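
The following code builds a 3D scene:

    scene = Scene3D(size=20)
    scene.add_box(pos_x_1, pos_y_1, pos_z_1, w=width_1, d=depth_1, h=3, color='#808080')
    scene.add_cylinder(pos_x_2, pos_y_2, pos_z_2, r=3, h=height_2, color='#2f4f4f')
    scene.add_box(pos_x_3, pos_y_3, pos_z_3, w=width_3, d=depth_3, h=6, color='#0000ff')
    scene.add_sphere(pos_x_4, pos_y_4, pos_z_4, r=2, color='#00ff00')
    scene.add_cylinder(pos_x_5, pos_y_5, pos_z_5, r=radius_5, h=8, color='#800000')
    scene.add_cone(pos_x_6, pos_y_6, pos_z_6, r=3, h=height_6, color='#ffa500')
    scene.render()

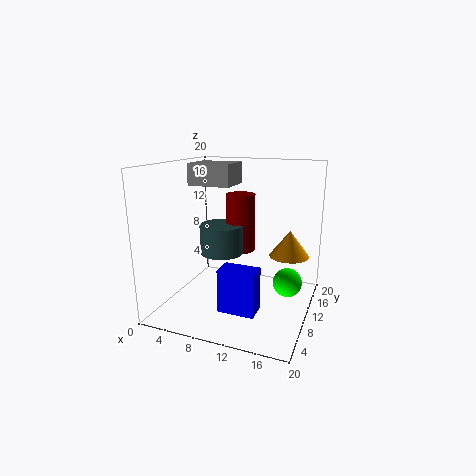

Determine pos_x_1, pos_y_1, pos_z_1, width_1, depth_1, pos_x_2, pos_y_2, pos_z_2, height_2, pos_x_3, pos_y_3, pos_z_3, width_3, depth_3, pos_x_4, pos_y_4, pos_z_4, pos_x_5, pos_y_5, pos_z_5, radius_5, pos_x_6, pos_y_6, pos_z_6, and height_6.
pos_x_1 = 3; pos_y_1 = 9; pos_z_1 = 17; width_1 = 6; depth_1 = 5; pos_x_2 = 8; pos_y_2 = 9; pos_z_2 = 8; height_2 = 4; pos_x_3 = 9; pos_y_3 = 5; pos_z_3 = 1; width_3 = 5; depth_3 = 3; pos_x_4 = 17; pos_y_4 = 11; pos_z_4 = 4; pos_x_5 = 10; pos_y_5 = 11; pos_z_5 = 8; radius_5 = 2; pos_x_6 = 16; pos_y_6 = 16; pos_z_6 = 6; height_6 = 4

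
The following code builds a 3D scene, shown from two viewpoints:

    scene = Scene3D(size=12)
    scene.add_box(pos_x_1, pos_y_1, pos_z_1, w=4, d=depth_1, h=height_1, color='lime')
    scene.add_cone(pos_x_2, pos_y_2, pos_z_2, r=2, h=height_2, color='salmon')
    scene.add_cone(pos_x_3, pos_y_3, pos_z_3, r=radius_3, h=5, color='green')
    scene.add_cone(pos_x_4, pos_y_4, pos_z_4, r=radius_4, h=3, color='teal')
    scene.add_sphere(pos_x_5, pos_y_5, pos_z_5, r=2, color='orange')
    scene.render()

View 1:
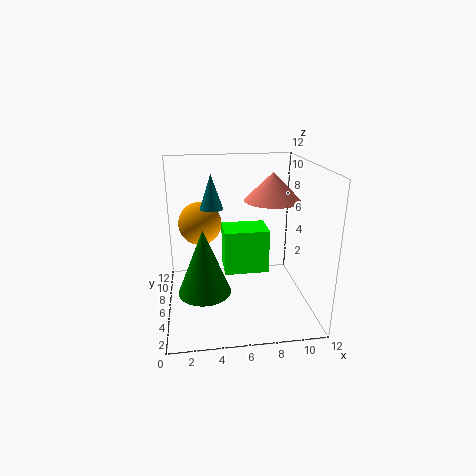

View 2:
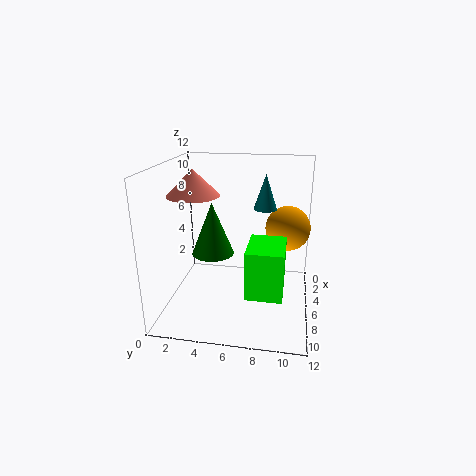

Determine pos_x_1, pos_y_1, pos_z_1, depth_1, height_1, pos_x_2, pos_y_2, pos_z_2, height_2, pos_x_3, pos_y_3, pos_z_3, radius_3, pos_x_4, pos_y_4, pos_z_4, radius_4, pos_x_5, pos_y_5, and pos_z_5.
pos_x_1 = 5
pos_y_1 = 7
pos_z_1 = 2
depth_1 = 3
height_1 = 4
pos_x_2 = 8
pos_y_2 = 3
pos_z_2 = 10
height_2 = 2
pos_x_3 = 3
pos_y_3 = 3
pos_z_3 = 3
radius_3 = 2
pos_x_4 = 4
pos_y_4 = 8
pos_z_4 = 8
radius_4 = 1
pos_x_5 = 3
pos_y_5 = 10
pos_z_5 = 6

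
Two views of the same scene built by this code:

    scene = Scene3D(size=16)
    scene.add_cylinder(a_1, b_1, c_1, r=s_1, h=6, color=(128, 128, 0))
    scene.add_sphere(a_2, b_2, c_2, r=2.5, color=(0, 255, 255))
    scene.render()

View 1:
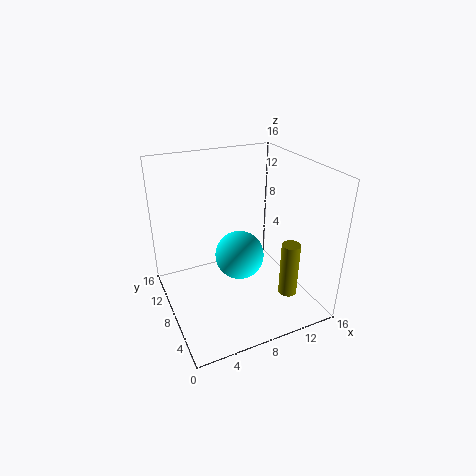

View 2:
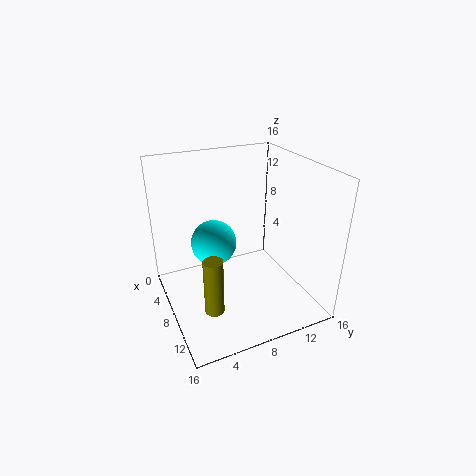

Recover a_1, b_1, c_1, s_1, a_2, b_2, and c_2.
a_1 = 12, b_1 = 3.5, c_1 = 2.5, s_1 = 1, a_2 = 7, b_2 = 5.5, c_2 = 7.5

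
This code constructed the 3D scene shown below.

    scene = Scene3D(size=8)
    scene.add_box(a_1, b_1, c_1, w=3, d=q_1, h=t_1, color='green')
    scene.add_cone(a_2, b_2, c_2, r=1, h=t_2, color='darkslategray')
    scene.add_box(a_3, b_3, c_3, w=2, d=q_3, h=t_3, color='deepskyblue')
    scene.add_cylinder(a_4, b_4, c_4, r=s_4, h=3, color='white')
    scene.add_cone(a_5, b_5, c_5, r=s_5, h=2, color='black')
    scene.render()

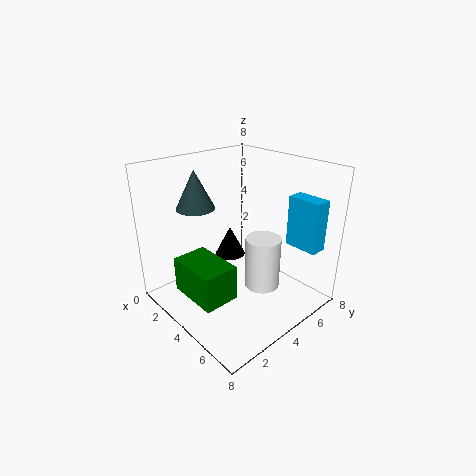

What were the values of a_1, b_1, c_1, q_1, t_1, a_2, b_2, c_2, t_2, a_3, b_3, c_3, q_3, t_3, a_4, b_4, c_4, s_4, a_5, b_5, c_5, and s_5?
a_1 = 2, b_1 = 1, c_1 = 1, q_1 = 2, t_1 = 2, a_2 = 3, b_2 = 2, c_2 = 6, t_2 = 2, a_3 = 5, b_3 = 7, c_3 = 3, q_3 = 1, t_3 = 3, a_4 = 5, b_4 = 5, c_4 = 1, s_4 = 1, a_5 = 1, b_5 = 6, c_5 = 1, s_5 = 1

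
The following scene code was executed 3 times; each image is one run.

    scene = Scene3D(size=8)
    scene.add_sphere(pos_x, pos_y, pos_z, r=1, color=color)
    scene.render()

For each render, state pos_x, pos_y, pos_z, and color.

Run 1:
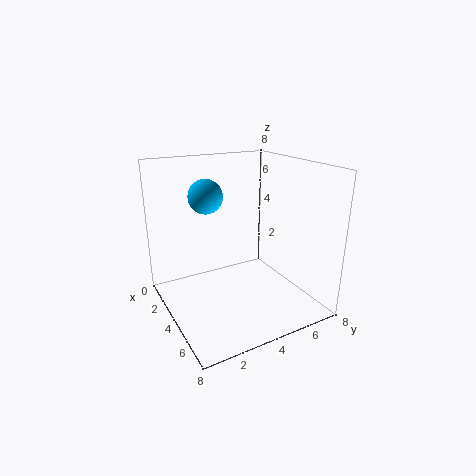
pos_x = 2; pos_y = 3; pos_z = 6; color = 'deepskyblue'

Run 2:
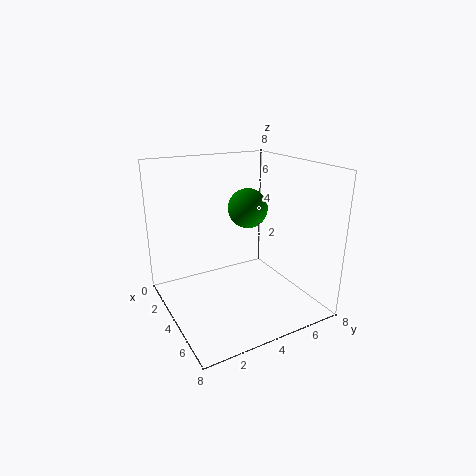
pos_x = 5; pos_y = 4; pos_z = 6; color = 'green'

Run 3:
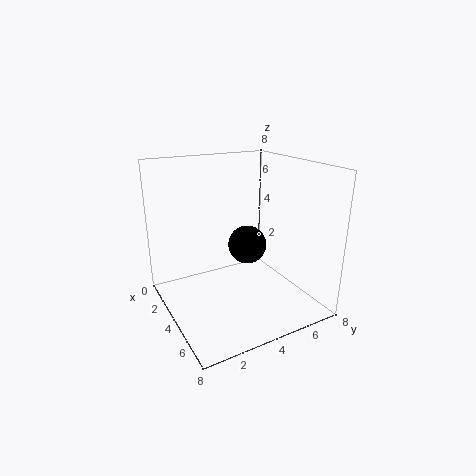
pos_x = 5; pos_y = 4; pos_z = 4; color = 'black'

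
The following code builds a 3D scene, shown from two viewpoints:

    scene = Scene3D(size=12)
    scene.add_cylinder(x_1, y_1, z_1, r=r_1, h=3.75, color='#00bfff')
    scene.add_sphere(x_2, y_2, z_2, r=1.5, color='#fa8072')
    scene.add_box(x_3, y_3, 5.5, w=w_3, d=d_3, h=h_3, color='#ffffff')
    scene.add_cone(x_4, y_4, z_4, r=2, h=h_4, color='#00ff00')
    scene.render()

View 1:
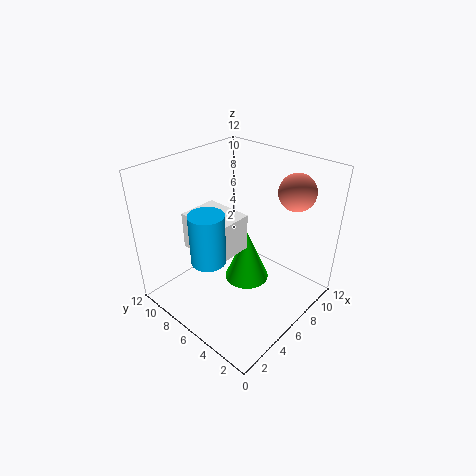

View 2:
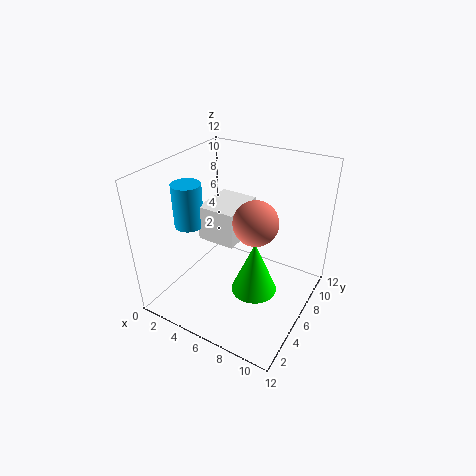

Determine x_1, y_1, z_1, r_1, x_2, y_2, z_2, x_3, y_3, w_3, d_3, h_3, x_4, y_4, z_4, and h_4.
x_1 = 1.75
y_1 = 5
z_1 = 6.5
r_1 = 1.25
x_2 = 9.25
y_2 = 2.75
z_2 = 10
x_3 = 2.75
y_3 = 5
w_3 = 3.25
d_3 = 4
h_3 = 3
x_4 = 7.5
y_4 = 6.25
z_4 = 1
h_4 = 4.75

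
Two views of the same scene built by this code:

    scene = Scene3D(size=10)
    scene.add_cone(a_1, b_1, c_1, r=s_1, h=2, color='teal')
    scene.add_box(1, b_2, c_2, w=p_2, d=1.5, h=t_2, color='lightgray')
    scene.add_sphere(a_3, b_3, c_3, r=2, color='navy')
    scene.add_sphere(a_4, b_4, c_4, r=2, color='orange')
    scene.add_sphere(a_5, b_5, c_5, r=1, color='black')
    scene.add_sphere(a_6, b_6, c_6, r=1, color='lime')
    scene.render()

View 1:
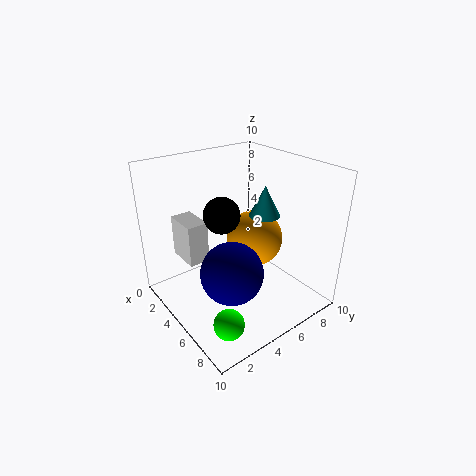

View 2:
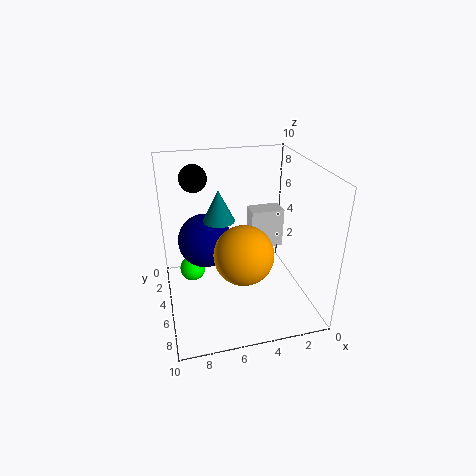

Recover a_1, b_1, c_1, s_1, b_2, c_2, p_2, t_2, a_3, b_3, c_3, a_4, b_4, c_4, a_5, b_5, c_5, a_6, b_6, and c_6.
a_1 = 6.5
b_1 = 6
c_1 = 7
s_1 = 1
b_2 = 2
c_2 = 3
p_2 = 2.5
t_2 = 3
a_3 = 7
b_3 = 3
c_3 = 4
a_4 = 5
b_4 = 6.5
c_4 = 4.5
a_5 = 7.5
b_5 = 2
c_5 = 8.5
a_6 = 8
b_6 = 2
c_6 = 1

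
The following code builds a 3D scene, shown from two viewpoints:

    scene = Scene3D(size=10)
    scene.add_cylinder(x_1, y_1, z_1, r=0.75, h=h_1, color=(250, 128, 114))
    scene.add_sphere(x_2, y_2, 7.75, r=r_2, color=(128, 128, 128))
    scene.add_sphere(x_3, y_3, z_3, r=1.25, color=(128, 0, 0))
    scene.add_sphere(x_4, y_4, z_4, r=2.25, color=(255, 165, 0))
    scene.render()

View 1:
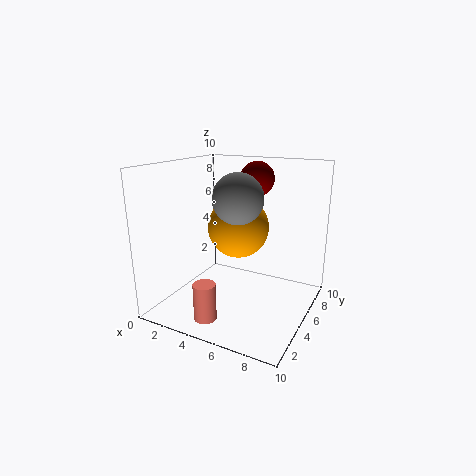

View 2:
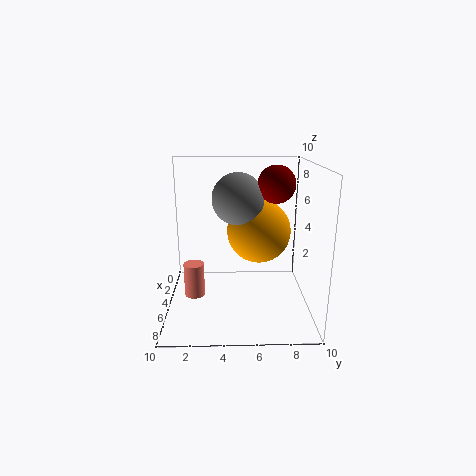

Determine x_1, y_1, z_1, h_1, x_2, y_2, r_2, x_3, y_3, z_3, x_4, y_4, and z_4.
x_1 = 4.25
y_1 = 1.75
z_1 = 0.25
h_1 = 2.5
x_2 = 5
y_2 = 5
r_2 = 1.75
x_3 = 5.25
y_3 = 7.5
z_3 = 8.75
x_4 = 4.25
y_4 = 6.5
z_4 = 5.25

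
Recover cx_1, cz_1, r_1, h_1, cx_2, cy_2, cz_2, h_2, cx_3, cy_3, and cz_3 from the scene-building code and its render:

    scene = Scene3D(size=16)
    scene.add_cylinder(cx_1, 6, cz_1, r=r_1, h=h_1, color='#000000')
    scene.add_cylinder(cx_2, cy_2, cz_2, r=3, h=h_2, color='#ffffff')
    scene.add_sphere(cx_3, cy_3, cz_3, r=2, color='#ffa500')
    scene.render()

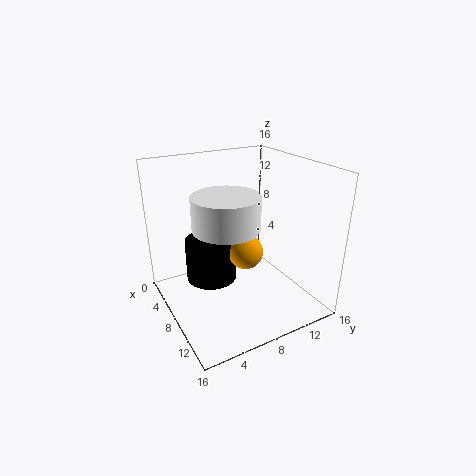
cx_1 = 5
cz_1 = 2
r_1 = 3
h_1 = 5
cx_2 = 13
cy_2 = 4
cz_2 = 12
h_2 = 3
cx_3 = 8
cy_3 = 9
cz_3 = 6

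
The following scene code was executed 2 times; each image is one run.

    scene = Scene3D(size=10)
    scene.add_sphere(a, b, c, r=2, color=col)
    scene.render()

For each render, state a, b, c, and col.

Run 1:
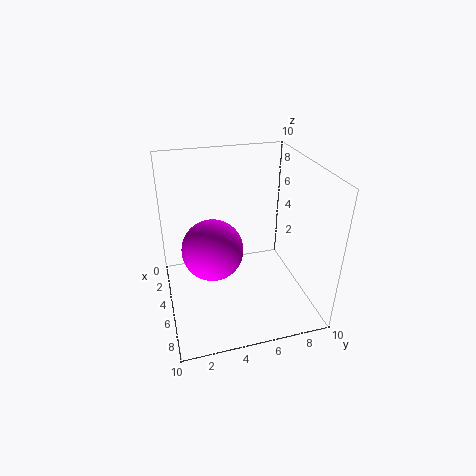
a = 6, b = 3, c = 5, col = 'magenta'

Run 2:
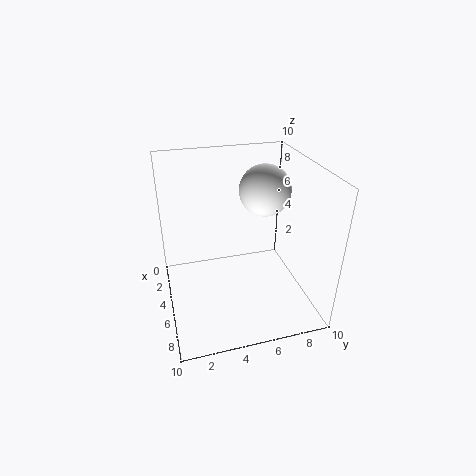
a = 2, b = 8, c = 7, col = 'white'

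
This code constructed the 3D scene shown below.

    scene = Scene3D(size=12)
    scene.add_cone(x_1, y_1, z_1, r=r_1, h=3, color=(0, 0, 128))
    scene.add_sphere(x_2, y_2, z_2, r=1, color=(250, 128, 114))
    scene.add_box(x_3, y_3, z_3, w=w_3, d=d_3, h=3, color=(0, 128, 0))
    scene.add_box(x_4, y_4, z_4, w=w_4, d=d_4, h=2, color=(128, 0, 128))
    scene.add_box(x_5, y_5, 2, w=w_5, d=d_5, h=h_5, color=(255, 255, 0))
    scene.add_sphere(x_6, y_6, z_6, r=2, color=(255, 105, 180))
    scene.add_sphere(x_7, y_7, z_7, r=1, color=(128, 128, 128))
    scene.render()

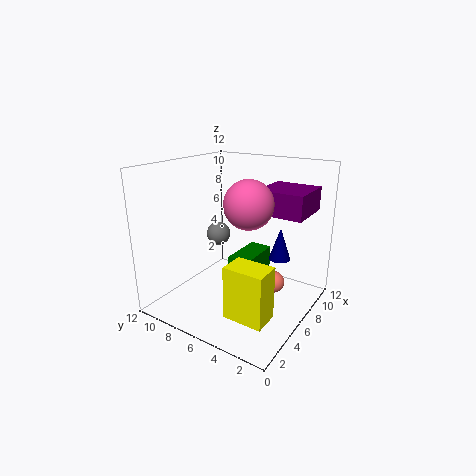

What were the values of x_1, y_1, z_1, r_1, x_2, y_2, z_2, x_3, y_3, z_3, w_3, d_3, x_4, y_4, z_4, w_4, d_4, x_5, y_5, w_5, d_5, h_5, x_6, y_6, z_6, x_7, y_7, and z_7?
x_1 = 10
y_1 = 4
z_1 = 3
r_1 = 1
x_2 = 9
y_2 = 4
z_2 = 1
x_3 = 6
y_3 = 5
z_3 = 1
w_3 = 4
d_3 = 2
x_4 = 7
y_4 = 1
z_4 = 8
w_4 = 4
d_4 = 4
x_5 = 1
y_5 = 1
w_5 = 2
d_5 = 3
h_5 = 4
x_6 = 6
y_6 = 5
z_6 = 9
x_7 = 6
y_7 = 8
z_7 = 6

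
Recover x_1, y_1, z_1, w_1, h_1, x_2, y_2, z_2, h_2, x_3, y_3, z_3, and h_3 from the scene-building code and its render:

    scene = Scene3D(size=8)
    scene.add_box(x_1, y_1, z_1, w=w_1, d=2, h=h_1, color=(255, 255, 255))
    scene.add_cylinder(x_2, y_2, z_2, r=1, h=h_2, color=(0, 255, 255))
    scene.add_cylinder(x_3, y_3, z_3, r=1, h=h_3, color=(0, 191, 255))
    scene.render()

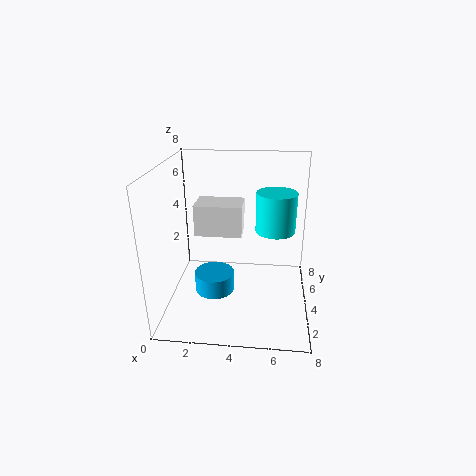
x_1 = 1
y_1 = 6
z_1 = 3
w_1 = 3
h_1 = 2
x_2 = 6
y_2 = 3
z_2 = 5
h_2 = 2
x_3 = 3
y_3 = 2
z_3 = 2
h_3 = 1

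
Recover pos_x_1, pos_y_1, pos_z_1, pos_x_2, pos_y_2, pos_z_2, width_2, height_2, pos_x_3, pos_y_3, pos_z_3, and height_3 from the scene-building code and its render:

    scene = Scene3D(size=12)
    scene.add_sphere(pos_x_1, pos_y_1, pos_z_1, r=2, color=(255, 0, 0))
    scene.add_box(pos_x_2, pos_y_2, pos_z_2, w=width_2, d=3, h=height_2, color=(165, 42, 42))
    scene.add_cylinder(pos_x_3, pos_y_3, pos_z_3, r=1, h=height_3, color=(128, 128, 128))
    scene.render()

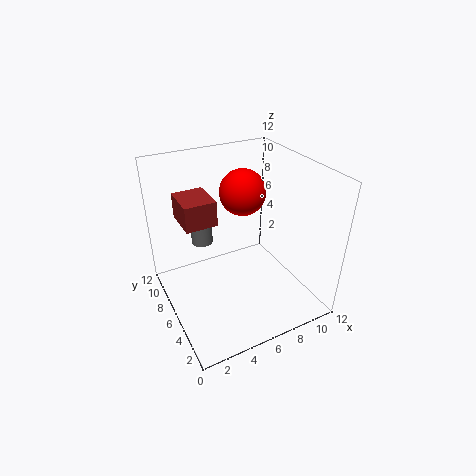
pos_x_1 = 7.5; pos_y_1 = 8; pos_z_1 = 9; pos_x_2 = 1.5; pos_y_2 = 5.5; pos_z_2 = 8; width_2 = 2.5; height_2 = 2; pos_x_3 = 4.5; pos_y_3 = 10.5; pos_z_3 = 3.5; height_3 = 3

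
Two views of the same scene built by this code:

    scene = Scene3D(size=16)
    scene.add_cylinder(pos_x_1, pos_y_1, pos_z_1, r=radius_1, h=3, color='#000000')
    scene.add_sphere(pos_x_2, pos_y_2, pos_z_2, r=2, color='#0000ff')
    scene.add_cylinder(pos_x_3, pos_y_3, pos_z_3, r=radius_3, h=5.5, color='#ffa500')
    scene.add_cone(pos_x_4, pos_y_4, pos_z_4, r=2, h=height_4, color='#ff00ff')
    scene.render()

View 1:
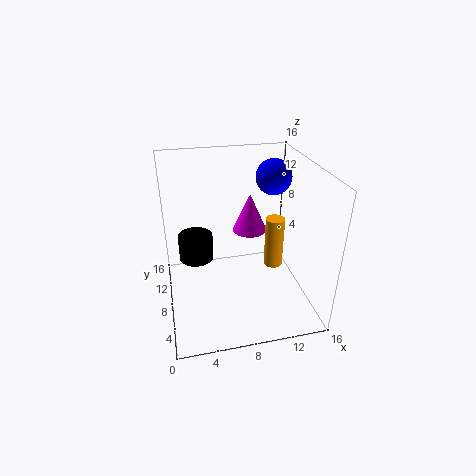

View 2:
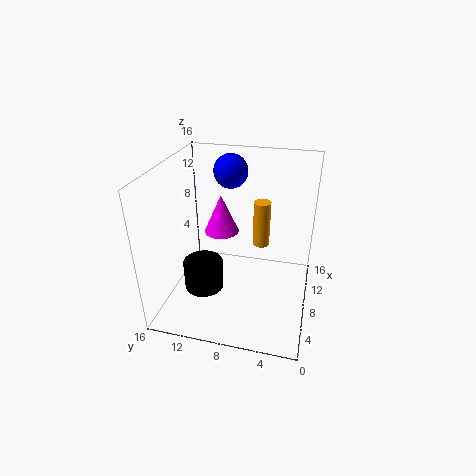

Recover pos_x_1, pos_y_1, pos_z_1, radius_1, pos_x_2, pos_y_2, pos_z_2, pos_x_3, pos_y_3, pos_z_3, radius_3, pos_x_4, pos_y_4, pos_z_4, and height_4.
pos_x_1 = 3.5, pos_y_1 = 10.5, pos_z_1 = 4.5, radius_1 = 2, pos_x_2 = 12.5, pos_y_2 = 10, pos_z_2 = 14, pos_x_3 = 11.5, pos_y_3 = 6, pos_z_3 = 5.5, radius_3 = 1, pos_x_4 = 10, pos_y_4 = 10.5, pos_z_4 = 7.5, height_4 = 4.5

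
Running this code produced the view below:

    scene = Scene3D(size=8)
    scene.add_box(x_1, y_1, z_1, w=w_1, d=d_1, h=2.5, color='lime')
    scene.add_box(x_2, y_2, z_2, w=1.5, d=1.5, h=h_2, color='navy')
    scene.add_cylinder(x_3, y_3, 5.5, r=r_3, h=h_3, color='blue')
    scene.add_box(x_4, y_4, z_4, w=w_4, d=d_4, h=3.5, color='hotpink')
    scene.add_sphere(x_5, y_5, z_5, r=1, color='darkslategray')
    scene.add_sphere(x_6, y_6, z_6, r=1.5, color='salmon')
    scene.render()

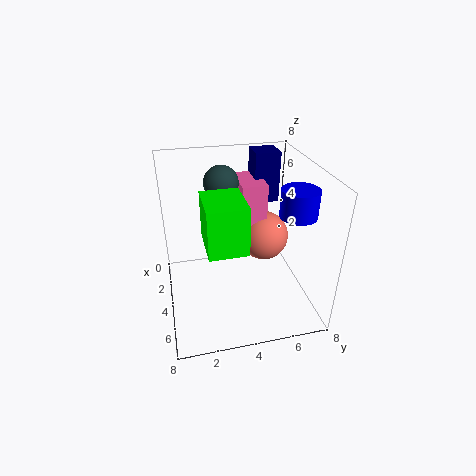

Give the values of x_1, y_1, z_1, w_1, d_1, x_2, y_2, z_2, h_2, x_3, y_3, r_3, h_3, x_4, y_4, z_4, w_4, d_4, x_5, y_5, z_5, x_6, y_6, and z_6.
x_1 = 4, y_1 = 2, z_1 = 4.5, w_1 = 2.5, d_1 = 2, x_2 = 0.5, y_2 = 5.5, z_2 = 5, h_2 = 3, x_3 = 5, y_3 = 7, r_3 = 1, h_3 = 1.5, x_4 = 0.5, y_4 = 4.5, z_4 = 3, w_4 = 2.5, d_4 = 1.5, x_5 = 2, y_5 = 3.5, z_5 = 6.5, x_6 = 2.5, y_6 = 6, z_6 = 3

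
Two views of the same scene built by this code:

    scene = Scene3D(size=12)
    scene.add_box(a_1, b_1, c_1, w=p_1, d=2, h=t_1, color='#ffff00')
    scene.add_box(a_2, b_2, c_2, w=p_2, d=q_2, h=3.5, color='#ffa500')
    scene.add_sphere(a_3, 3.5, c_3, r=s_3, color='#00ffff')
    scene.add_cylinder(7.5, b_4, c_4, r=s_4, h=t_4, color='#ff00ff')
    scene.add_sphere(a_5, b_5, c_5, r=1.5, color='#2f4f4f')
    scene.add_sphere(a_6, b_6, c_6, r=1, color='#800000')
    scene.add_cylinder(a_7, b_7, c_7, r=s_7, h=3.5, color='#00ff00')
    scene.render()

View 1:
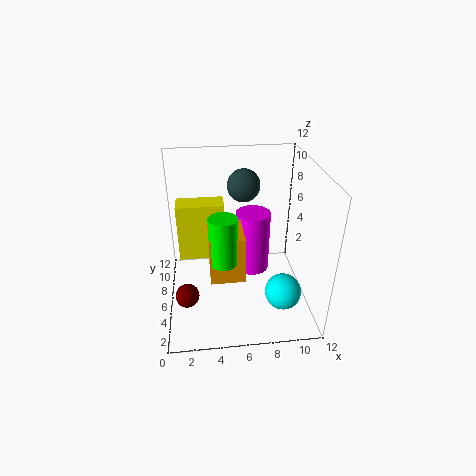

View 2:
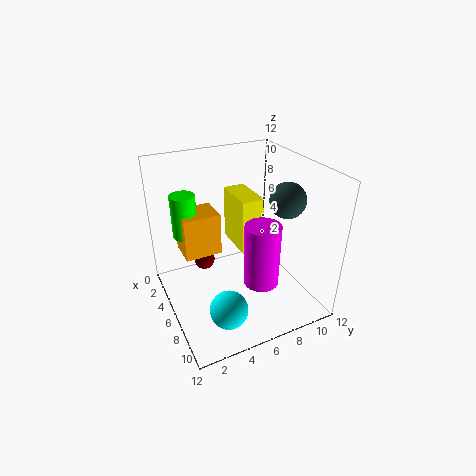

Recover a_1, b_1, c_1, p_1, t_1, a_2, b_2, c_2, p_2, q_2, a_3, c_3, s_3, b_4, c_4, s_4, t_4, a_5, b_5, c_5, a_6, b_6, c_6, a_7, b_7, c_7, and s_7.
a_1 = 1, b_1 = 7, c_1 = 3.5, p_1 = 4, t_1 = 5, a_2 = 3.5, b_2 = 1.5, c_2 = 5, p_2 = 2.5, q_2 = 3, a_3 = 9.5, c_3 = 2, s_3 = 1.5, b_4 = 7.5, c_4 = 2, s_4 = 1.5, t_4 = 5.5, a_5 = 7, b_5 = 10, c_5 = 9, a_6 = 1.5, b_6 = 4.5, c_6 = 1.5, a_7 = 4.5, b_7 = 2, c_7 = 6.5, s_7 = 1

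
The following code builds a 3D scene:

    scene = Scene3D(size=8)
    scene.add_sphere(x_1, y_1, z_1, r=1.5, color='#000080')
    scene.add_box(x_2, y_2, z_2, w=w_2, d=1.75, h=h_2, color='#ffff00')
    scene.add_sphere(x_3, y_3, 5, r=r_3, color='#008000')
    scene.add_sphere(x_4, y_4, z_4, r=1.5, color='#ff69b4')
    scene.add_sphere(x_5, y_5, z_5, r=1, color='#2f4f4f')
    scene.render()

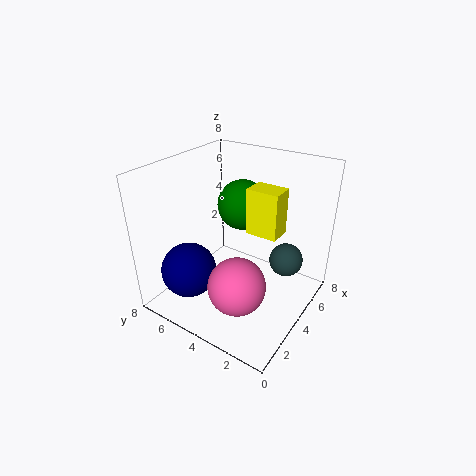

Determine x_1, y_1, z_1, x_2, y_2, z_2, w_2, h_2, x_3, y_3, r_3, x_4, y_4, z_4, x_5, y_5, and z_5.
x_1 = 1.75; y_1 = 5.75; z_1 = 2.5; x_2 = 4; y_2 = 1.75; z_2 = 4.5; w_2 = 1.25; h_2 = 2.5; x_3 = 6; y_3 = 5; r_3 = 1.5; x_4 = 2; y_4 = 2.75; z_4 = 2.5; x_5 = 6.25; y_5 = 2; z_5 = 2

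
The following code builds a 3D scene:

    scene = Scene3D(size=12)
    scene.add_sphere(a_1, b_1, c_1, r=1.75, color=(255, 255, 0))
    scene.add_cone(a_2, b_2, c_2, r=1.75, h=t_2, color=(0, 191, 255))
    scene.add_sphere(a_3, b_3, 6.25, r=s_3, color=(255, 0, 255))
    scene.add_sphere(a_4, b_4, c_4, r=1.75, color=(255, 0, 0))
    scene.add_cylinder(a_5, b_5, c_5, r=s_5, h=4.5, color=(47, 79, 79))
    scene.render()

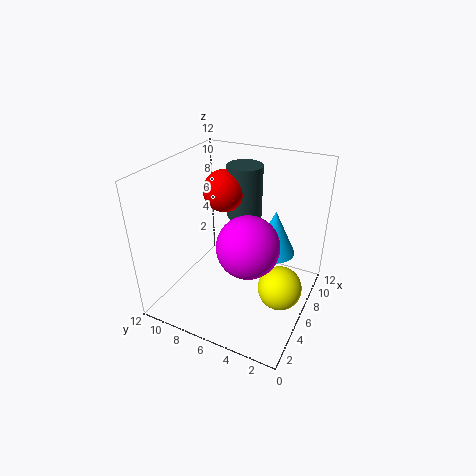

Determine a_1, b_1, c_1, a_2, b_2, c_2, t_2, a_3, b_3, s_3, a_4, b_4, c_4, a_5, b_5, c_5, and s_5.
a_1 = 5; b_1 = 1.75; c_1 = 3; a_2 = 7.25; b_2 = 3.25; c_2 = 4.75; t_2 = 3.75; a_3 = 4.75; b_3 = 4.5; s_3 = 2.5; a_4 = 7; b_4 = 7.75; c_4 = 9.5; a_5 = 8.25; b_5 = 6.5; c_5 = 7; s_5 = 1.5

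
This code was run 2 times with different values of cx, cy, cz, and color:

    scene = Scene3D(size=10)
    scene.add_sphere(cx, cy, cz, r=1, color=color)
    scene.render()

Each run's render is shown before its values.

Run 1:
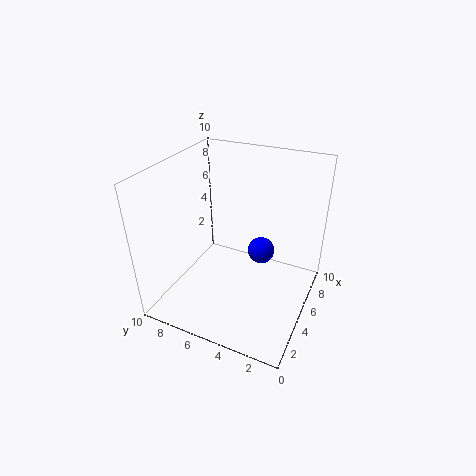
cx = 7
cy = 4
cz = 3
color = 'blue'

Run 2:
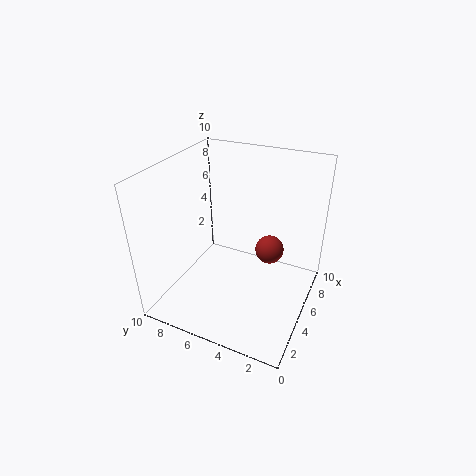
cx = 6
cy = 3
cz = 4
color = 'brown'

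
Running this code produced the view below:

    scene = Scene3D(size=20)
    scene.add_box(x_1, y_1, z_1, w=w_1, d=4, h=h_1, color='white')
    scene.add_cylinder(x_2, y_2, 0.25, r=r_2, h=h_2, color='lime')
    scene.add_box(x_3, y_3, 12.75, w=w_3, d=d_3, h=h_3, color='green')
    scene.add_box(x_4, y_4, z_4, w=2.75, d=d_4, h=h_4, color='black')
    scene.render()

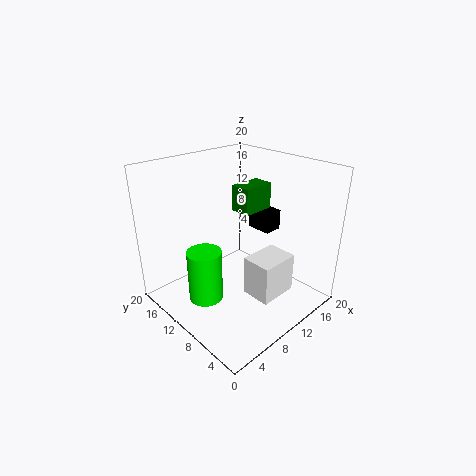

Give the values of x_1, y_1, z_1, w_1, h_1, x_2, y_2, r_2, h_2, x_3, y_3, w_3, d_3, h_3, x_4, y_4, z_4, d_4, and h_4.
x_1 = 7.75, y_1 = 2.5, z_1 = 4, w_1 = 5.25, h_1 = 5.25, x_2 = 6.25, y_2 = 13, r_2 = 2.5, h_2 = 7.75, x_3 = 11.75, y_3 = 10, w_3 = 4.75, d_3 = 3, h_3 = 3.75, x_4 = 15, y_4 = 9, z_4 = 9.25, d_4 = 3.75, h_4 = 3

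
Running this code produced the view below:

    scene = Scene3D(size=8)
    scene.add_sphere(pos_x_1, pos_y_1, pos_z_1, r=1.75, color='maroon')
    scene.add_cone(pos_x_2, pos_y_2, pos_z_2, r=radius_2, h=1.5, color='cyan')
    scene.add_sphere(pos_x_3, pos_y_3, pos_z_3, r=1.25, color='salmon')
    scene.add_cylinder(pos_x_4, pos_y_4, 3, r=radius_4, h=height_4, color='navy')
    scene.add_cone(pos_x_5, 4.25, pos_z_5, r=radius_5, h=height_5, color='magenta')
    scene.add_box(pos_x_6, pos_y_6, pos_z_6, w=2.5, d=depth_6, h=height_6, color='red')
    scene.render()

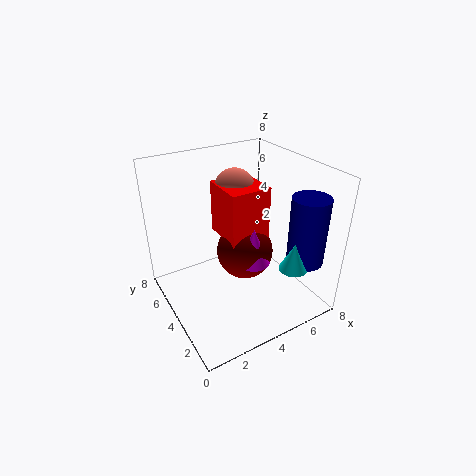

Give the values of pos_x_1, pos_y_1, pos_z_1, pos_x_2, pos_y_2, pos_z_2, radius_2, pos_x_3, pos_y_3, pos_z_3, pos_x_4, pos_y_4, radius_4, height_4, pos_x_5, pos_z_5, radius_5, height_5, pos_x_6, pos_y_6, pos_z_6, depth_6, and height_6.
pos_x_1 = 5.25; pos_y_1 = 5.25; pos_z_1 = 2; pos_x_2 = 5.75; pos_y_2 = 1.25; pos_z_2 = 3; radius_2 = 0.75; pos_x_3 = 5.25; pos_y_3 = 6.5; pos_z_3 = 5.75; pos_x_4 = 6.75; pos_y_4 = 1.5; radius_4 = 1; height_4 = 3.75; pos_x_5 = 5.25; pos_z_5 = 1.75; radius_5 = 1; height_5 = 2.25; pos_x_6 = 4; pos_y_6 = 4.5; pos_z_6 = 3; depth_6 = 2.75; height_6 = 3.25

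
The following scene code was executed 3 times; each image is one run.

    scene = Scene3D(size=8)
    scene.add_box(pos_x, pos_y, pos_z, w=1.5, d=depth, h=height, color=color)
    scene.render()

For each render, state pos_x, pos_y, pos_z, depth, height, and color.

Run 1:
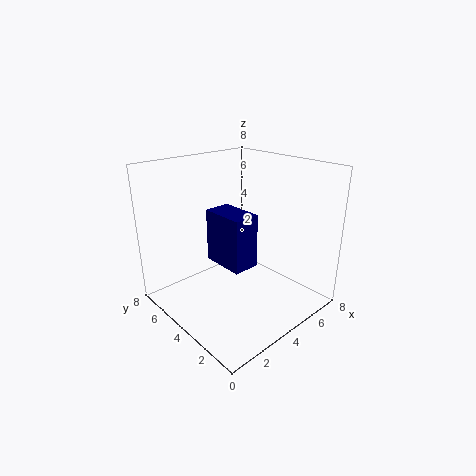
pos_x = 3, pos_y = 3, pos_z = 2.5, depth = 2.5, height = 3, color = 'navy'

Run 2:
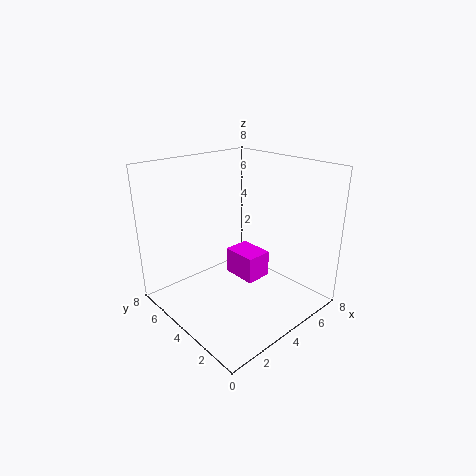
pos_x = 4, pos_y = 3, pos_z = 1.5, depth = 2, height = 1.5, color = 'magenta'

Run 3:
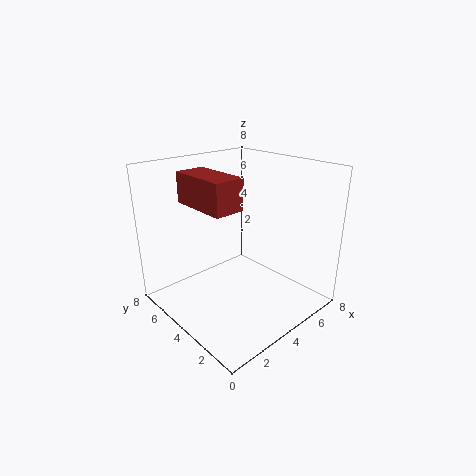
pos_x = 1, pos_y = 2, pos_z = 6.5, depth = 3, height = 1.5, color = 'brown'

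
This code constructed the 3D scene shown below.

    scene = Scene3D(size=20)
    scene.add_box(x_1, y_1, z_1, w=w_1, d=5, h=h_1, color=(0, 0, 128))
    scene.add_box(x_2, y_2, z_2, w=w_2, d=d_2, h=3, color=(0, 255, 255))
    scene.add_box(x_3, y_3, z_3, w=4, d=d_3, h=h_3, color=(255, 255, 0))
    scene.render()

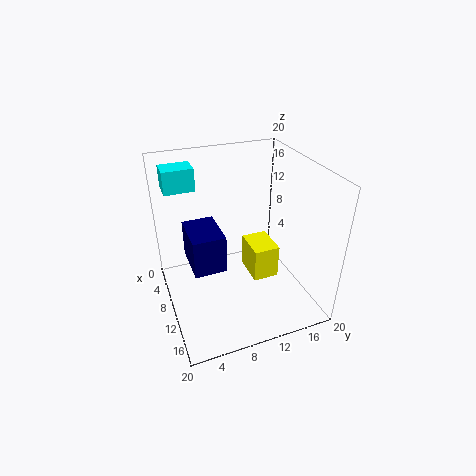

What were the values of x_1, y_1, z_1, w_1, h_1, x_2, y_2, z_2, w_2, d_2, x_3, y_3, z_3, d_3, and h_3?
x_1 = 1, y_1 = 4, z_1 = 3, w_1 = 7, h_1 = 6, x_2 = 5, y_2 = 1, z_2 = 17, w_2 = 3, d_2 = 4, x_3 = 14, y_3 = 9, z_3 = 9, d_3 = 3, h_3 = 4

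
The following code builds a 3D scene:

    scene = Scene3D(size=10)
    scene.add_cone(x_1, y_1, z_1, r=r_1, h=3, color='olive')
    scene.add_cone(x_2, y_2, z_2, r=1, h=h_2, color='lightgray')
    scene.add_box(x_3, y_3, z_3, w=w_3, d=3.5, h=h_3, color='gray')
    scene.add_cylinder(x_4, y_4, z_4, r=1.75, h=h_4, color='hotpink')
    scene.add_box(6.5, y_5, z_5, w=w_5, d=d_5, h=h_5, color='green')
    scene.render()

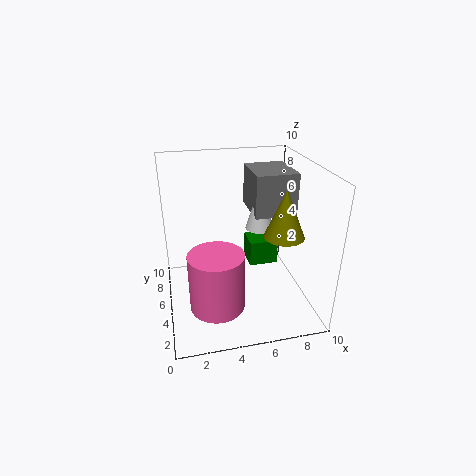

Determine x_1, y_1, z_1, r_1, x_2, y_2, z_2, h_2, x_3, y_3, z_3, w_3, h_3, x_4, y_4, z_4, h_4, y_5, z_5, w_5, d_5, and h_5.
x_1 = 7.25; y_1 = 2.25; z_1 = 6.25; r_1 = 1.25; x_2 = 6.75; y_2 = 5.75; z_2 = 5.25; h_2 = 3.25; x_3 = 6.25; y_3 = 5; z_3 = 6.25; w_3 = 3; h_3 = 3; x_4 = 3; y_4 = 2.25; z_4 = 1.75; h_4 = 3.75; y_5 = 7; z_5 = 1.25; w_5 = 2.25; d_5 = 2; h_5 = 2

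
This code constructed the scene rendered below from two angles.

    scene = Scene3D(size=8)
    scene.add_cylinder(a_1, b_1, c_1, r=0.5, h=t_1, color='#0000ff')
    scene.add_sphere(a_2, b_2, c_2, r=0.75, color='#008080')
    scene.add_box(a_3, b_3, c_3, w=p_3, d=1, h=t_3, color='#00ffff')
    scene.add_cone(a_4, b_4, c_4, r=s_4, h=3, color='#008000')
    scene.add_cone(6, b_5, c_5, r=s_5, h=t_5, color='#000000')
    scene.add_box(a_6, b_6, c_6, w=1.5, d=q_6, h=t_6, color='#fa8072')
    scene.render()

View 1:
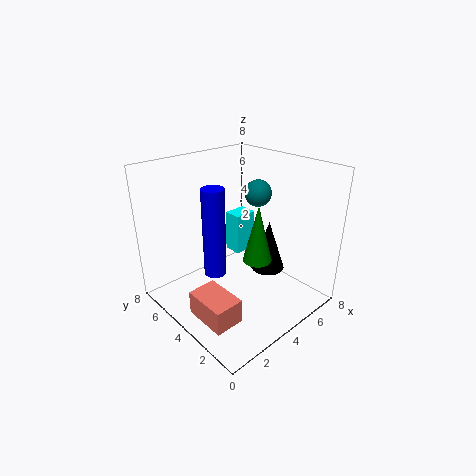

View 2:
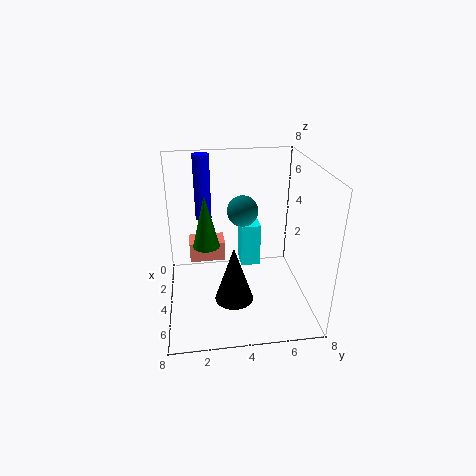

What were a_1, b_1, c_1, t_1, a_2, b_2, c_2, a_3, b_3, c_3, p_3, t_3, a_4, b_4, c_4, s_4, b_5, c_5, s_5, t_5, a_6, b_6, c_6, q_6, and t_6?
a_1 = 1
b_1 = 2.25
c_1 = 4
t_1 = 4
a_2 = 5.5
b_2 = 4
c_2 = 6.25
a_3 = 4
b_3 = 4
c_3 = 3
p_3 = 1.25
t_3 = 2.25
a_4 = 3.75
b_4 = 2.25
c_4 = 3.5
s_4 = 0.75
b_5 = 3.5
c_5 = 1.5
s_5 = 1
t_5 = 3
a_6 = 0.25
b_6 = 1.25
c_6 = 1.25
q_6 = 2.25
t_6 = 1.25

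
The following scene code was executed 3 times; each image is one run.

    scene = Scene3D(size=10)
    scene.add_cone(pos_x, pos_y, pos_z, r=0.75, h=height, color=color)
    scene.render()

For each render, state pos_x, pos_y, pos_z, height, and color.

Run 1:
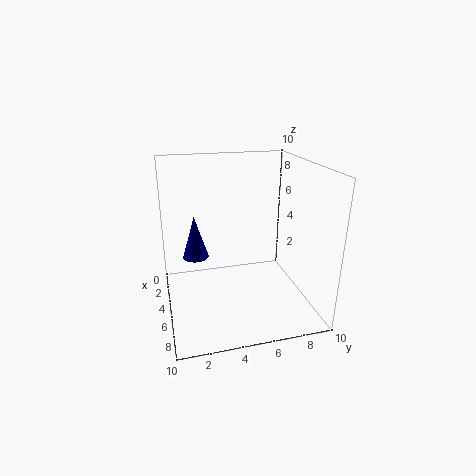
pos_x = 7.5; pos_y = 1.75; pos_z = 5.25; height = 2.5; color = 'navy'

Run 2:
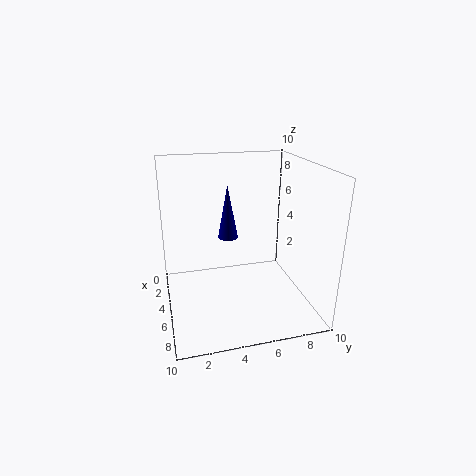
pos_x = 3; pos_y = 4.75; pos_z = 4.25; height = 4; color = 'navy'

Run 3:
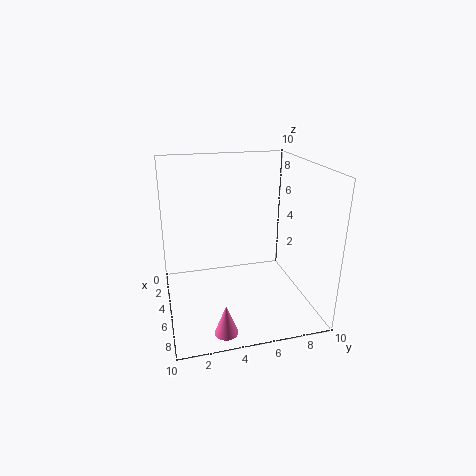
pos_x = 8.75; pos_y = 3.25; pos_z = 0.25; height = 2; color = 'hotpink'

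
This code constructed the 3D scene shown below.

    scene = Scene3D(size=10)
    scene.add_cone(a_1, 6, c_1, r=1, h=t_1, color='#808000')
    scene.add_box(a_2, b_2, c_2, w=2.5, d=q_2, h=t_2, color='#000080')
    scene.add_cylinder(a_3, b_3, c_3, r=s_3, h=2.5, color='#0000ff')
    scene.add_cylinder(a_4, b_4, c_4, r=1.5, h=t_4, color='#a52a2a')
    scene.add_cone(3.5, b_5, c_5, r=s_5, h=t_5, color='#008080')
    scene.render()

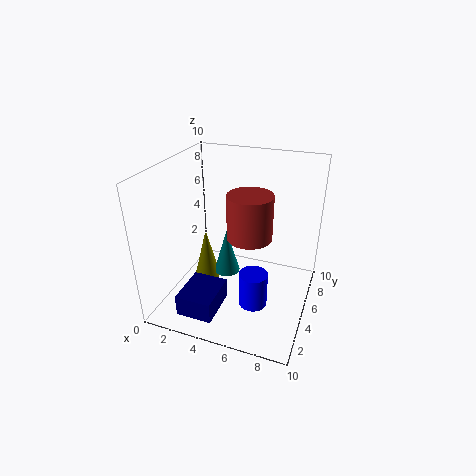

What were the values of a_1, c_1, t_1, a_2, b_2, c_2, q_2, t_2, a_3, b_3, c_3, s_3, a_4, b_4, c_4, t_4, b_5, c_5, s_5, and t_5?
a_1 = 2
c_1 = 0.5
t_1 = 4
a_2 = 2
b_2 = 1
c_2 = 0.5
q_2 = 3
t_2 = 1.5
a_3 = 6.5
b_3 = 4
c_3 = 0.5
s_3 = 1
a_4 = 6
b_4 = 4.5
c_4 = 5.5
t_4 = 3
b_5 = 6.5
c_5 = 1
s_5 = 1
t_5 = 3.5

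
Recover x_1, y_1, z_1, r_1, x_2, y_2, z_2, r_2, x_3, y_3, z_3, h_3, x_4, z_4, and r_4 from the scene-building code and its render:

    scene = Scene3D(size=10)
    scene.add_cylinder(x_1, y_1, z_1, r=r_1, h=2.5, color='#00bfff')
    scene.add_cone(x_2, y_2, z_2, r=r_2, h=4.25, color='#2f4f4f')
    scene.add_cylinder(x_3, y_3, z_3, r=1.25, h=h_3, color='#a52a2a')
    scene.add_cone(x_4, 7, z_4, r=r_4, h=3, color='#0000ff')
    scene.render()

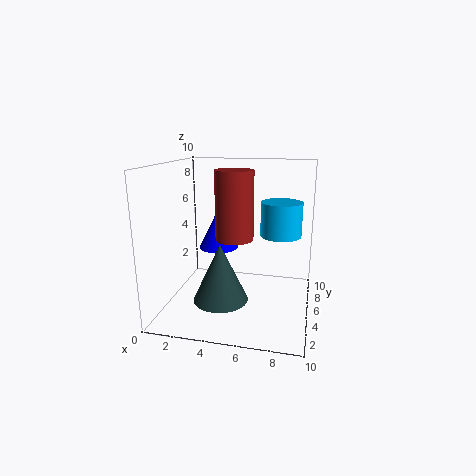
x_1 = 7.75; y_1 = 7; z_1 = 4.75; r_1 = 1.5; x_2 = 3.75; y_2 = 4.75; z_2 = 0.25; r_2 = 2; x_3 = 5; y_3 = 4; z_3 = 5.25; h_3 = 4.5; x_4 = 3; z_4 = 3.5; r_4 = 1.5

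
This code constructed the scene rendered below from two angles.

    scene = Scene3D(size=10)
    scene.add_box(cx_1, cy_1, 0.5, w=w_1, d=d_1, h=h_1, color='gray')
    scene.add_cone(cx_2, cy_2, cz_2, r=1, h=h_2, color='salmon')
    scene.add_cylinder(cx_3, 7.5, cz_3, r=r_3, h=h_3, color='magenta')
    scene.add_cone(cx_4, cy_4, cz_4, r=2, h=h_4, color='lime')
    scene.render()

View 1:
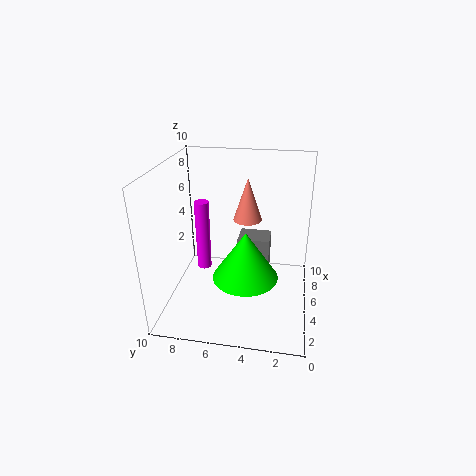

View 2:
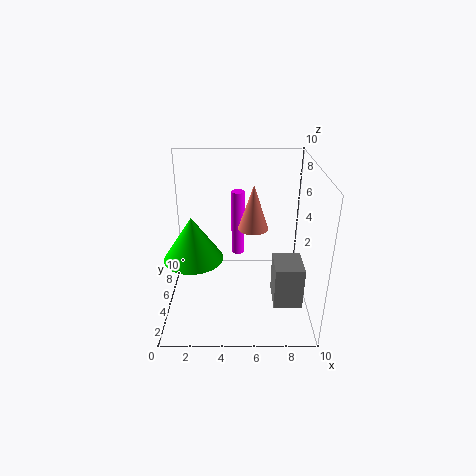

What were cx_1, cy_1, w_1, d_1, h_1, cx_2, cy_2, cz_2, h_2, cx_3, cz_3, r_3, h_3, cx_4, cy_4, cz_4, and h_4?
cx_1 = 7.5, cy_1 = 3, w_1 = 2, d_1 = 2.5, h_1 = 3, cx_2 = 6, cy_2 = 4.5, cz_2 = 6, h_2 = 3, cx_3 = 5, cz_3 = 2.5, r_3 = 0.5, h_3 = 5, cx_4 = 2, cy_4 = 4, cz_4 = 4, h_4 = 3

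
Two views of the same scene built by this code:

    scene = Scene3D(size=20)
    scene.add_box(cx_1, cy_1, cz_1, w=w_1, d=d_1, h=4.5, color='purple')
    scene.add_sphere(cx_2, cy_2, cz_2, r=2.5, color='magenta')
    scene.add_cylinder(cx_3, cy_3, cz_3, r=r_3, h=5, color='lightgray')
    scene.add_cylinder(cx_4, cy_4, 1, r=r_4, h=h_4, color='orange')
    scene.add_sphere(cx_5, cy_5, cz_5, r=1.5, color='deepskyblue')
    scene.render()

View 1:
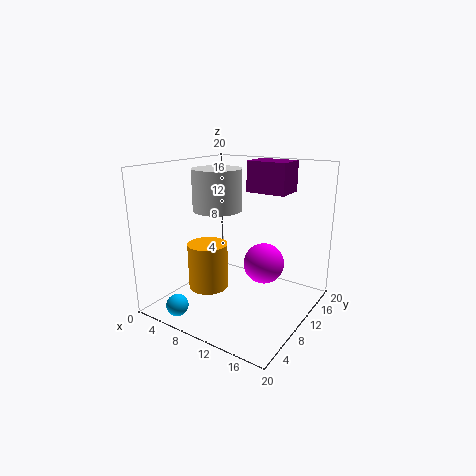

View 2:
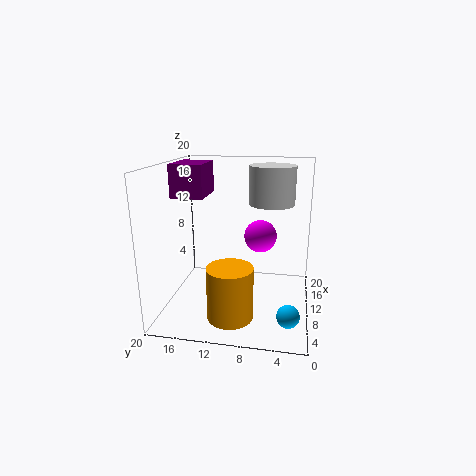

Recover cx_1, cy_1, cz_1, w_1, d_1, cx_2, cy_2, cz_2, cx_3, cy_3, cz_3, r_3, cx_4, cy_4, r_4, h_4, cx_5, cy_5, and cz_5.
cx_1 = 8.5, cy_1 = 14.5, cz_1 = 15.5, w_1 = 6, d_1 = 4.5, cx_2 = 15.5, cy_2 = 7.5, cz_2 = 8.5, cx_3 = 10, cy_3 = 5.5, cz_3 = 15, r_3 = 3, cx_4 = 4.5, cy_4 = 10, r_4 = 3, h_4 = 7, cx_5 = 5, cy_5 = 2.5, cz_5 = 1.5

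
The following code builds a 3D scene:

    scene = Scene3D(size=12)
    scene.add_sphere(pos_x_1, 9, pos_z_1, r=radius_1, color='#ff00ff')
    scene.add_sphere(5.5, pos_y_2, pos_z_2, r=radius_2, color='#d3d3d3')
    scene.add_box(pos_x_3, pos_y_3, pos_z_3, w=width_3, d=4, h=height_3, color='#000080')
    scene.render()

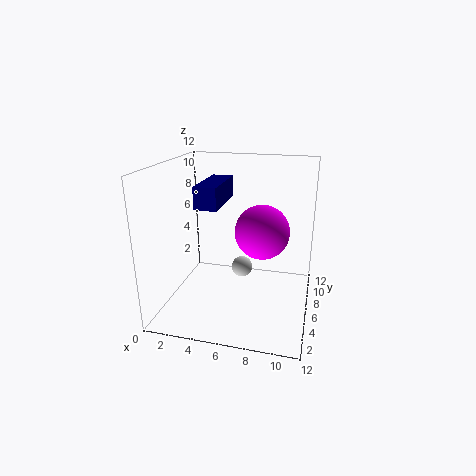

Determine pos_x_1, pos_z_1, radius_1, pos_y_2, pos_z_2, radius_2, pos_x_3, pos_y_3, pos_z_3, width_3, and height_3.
pos_x_1 = 7.5
pos_z_1 = 5.5
radius_1 = 2.5
pos_y_2 = 9.5
pos_z_2 = 1.5
radius_2 = 1
pos_x_3 = 4.5
pos_y_3 = 0.5
pos_z_3 = 10
width_3 = 1.5
height_3 = 1.5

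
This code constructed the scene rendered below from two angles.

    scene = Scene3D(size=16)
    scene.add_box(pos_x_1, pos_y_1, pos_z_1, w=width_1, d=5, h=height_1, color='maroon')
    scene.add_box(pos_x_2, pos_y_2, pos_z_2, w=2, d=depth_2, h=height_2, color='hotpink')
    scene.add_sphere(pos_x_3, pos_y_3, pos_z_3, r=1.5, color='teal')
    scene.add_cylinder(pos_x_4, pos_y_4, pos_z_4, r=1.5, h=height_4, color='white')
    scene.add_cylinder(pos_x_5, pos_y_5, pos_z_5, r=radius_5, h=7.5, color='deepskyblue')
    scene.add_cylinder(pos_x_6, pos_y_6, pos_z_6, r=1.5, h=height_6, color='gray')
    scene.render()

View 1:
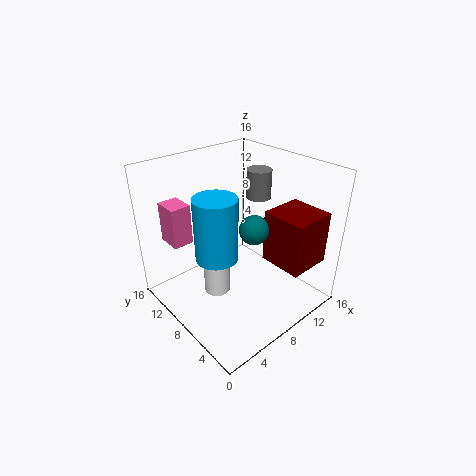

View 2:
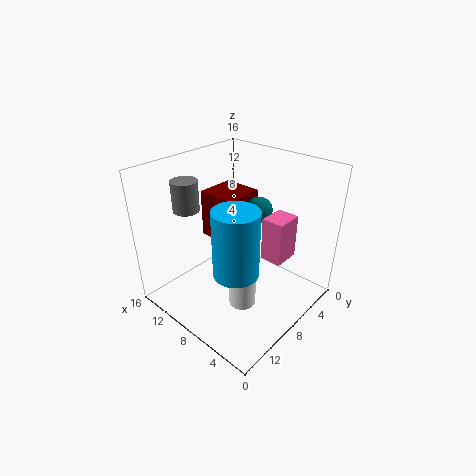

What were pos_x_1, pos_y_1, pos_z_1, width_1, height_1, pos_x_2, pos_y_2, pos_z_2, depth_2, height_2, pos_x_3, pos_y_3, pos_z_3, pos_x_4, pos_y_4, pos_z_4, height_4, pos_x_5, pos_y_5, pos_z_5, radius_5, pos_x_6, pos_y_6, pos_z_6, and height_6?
pos_x_1 = 10.5
pos_y_1 = 1.5
pos_z_1 = 5
width_1 = 5
height_1 = 6
pos_x_2 = 0.5
pos_y_2 = 8.5
pos_z_2 = 9.5
depth_2 = 2.5
height_2 = 4
pos_x_3 = 7.5
pos_y_3 = 5
pos_z_3 = 10.5
pos_x_4 = 6
pos_y_4 = 9.5
pos_z_4 = 1
height_4 = 6
pos_x_5 = 6.5
pos_y_5 = 10
pos_z_5 = 5
radius_5 = 2.5
pos_x_6 = 13.5
pos_y_6 = 10.5
pos_z_6 = 10.5
height_6 = 3.5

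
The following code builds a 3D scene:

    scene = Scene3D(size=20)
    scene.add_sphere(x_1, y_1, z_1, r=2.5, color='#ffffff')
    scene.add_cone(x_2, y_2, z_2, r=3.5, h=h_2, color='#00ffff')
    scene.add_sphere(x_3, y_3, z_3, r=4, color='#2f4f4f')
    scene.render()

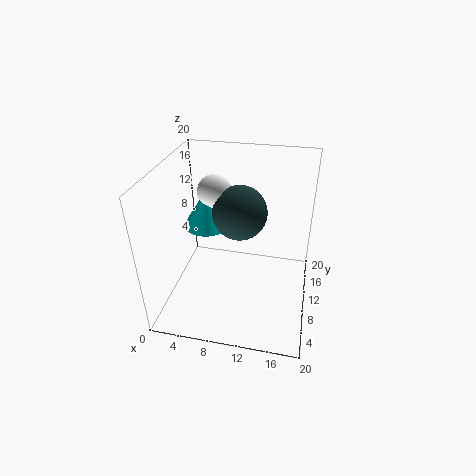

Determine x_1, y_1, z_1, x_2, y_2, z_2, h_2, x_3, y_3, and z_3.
x_1 = 5.5; y_1 = 14.5; z_1 = 14.5; x_2 = 4.5; y_2 = 13.5; z_2 = 9.5; h_2 = 5.5; x_3 = 9.5; y_3 = 13.5; z_3 = 12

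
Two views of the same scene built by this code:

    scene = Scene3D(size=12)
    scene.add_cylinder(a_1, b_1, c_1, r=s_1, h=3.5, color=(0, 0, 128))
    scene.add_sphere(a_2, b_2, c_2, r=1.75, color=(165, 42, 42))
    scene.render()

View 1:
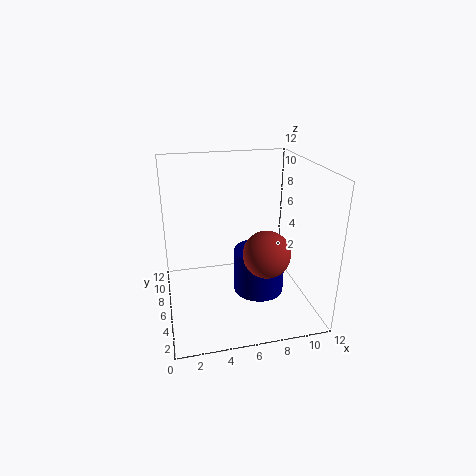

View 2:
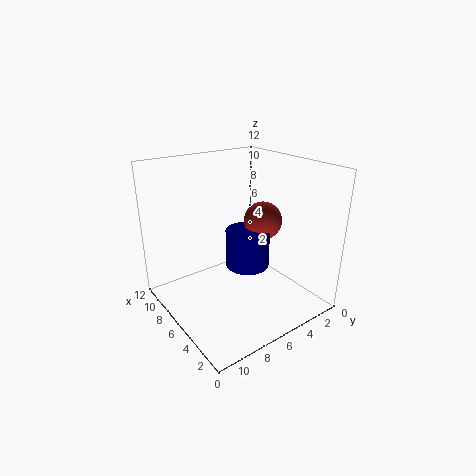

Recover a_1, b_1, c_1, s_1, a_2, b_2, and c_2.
a_1 = 7.25, b_1 = 4, c_1 = 2.25, s_1 = 2, a_2 = 7.25, b_2 = 2.25, c_2 = 6.25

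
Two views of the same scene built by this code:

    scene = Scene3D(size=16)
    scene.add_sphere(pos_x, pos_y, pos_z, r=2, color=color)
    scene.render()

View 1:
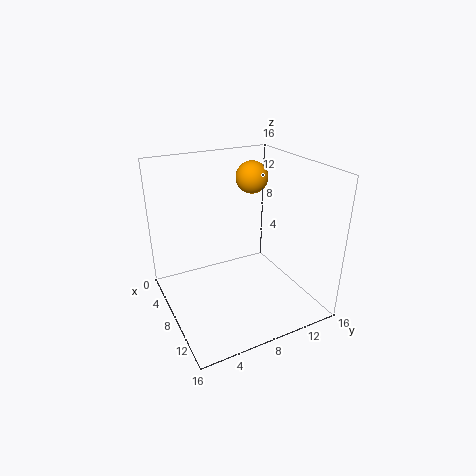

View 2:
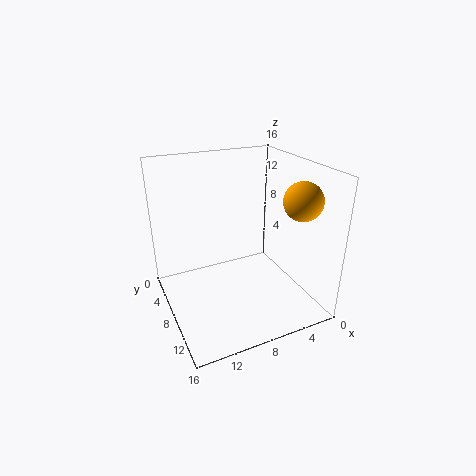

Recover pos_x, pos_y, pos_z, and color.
pos_x = 3; pos_y = 12.5; pos_z = 13; color = 'orange'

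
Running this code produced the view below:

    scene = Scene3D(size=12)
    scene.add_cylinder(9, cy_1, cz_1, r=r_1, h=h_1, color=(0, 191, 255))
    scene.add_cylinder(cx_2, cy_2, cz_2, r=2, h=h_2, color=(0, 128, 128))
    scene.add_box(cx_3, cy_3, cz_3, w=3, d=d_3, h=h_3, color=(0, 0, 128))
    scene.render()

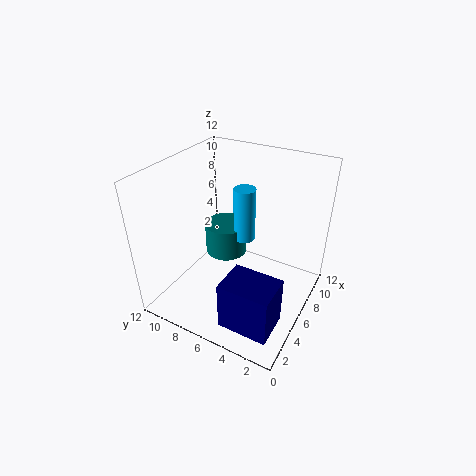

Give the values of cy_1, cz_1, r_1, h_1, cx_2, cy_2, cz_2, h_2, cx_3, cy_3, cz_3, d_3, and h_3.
cy_1 = 7
cz_1 = 4
r_1 = 1
h_1 = 5
cx_2 = 9
cy_2 = 9
cz_2 = 2
h_2 = 3
cx_3 = 1
cy_3 = 1
cz_3 = 1
d_3 = 4
h_3 = 4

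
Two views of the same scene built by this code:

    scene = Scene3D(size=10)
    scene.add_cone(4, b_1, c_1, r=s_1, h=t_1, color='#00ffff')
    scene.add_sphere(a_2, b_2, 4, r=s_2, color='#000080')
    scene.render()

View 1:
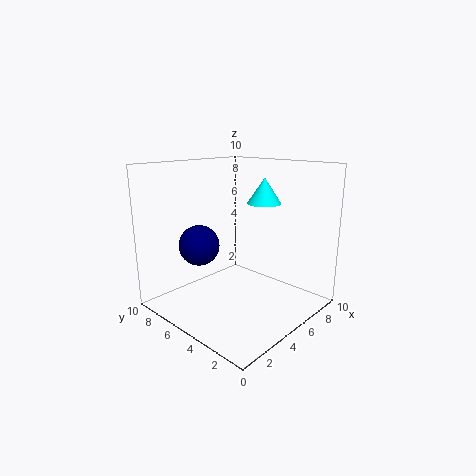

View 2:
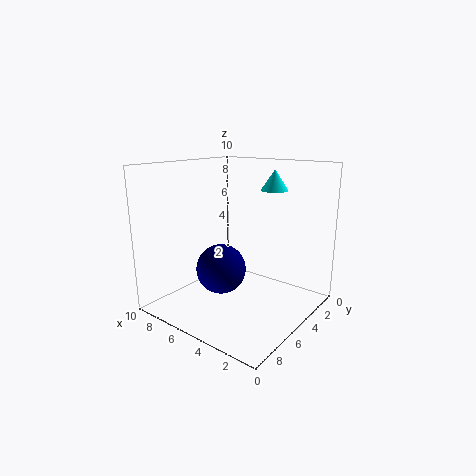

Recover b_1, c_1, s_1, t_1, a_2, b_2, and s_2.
b_1 = 2, c_1 = 8, s_1 = 1, t_1 = 1.5, a_2 = 4, b_2 = 8, s_2 = 1.5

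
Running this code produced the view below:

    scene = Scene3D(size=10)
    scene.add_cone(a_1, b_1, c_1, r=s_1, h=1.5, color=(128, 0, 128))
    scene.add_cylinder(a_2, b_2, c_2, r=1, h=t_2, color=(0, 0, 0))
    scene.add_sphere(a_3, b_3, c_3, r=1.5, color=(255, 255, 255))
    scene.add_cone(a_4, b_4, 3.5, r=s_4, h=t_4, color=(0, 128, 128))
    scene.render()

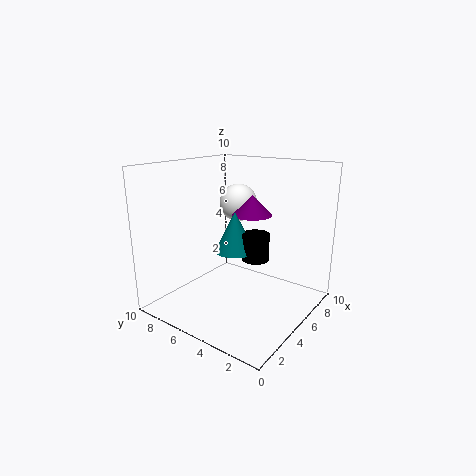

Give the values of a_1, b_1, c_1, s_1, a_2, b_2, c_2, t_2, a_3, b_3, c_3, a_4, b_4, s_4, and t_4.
a_1 = 7.5, b_1 = 5.5, c_1 = 6, s_1 = 1.5, a_2 = 6.5, b_2 = 4.5, c_2 = 3, t_2 = 2, a_3 = 8.5, b_3 = 7.5, c_3 = 6.5, a_4 = 6, b_4 = 6, s_4 = 1.5, t_4 = 3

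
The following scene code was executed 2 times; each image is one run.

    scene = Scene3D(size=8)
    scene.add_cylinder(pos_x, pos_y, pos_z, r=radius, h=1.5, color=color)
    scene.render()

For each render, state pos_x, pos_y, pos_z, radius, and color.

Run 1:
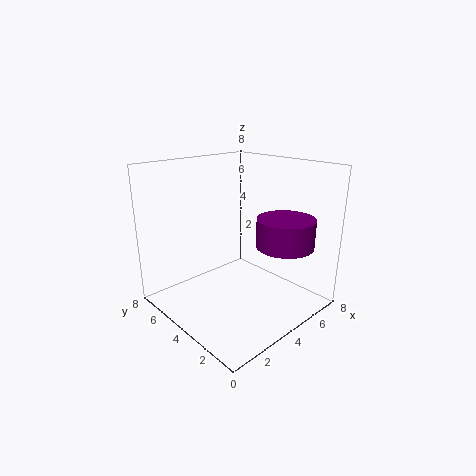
pos_x = 5, pos_y = 1.5, pos_z = 4, radius = 1.5, color = 'purple'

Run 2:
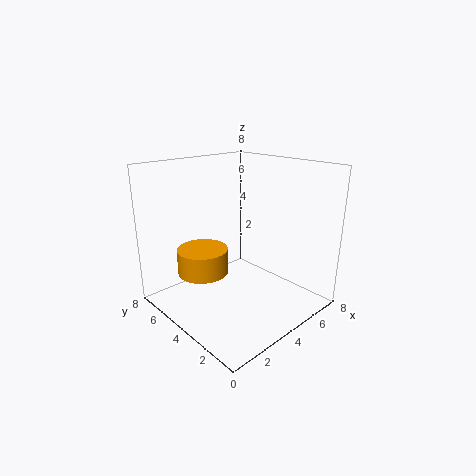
pos_x = 3, pos_y = 6, pos_z = 1.5, radius = 1.5, color = 'orange'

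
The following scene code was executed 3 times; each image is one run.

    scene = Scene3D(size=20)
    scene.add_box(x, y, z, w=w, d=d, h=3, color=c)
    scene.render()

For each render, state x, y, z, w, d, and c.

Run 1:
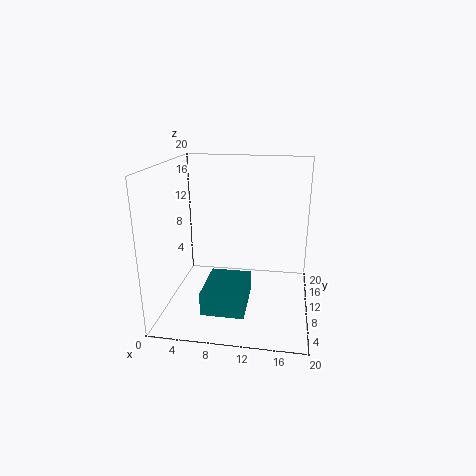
x = 6.5, y = 2, z = 2.5, w = 5.5, d = 7, c = 'teal'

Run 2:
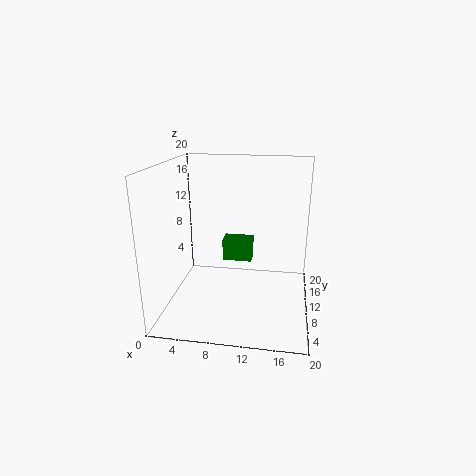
x = 8, y = 9, z = 7, w = 4, d = 2.5, c = 'green'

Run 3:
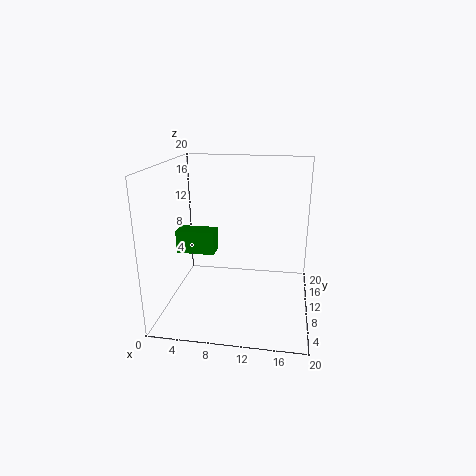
x = 2.5, y = 6, z = 9, w = 5, d = 2.5, c = 'green'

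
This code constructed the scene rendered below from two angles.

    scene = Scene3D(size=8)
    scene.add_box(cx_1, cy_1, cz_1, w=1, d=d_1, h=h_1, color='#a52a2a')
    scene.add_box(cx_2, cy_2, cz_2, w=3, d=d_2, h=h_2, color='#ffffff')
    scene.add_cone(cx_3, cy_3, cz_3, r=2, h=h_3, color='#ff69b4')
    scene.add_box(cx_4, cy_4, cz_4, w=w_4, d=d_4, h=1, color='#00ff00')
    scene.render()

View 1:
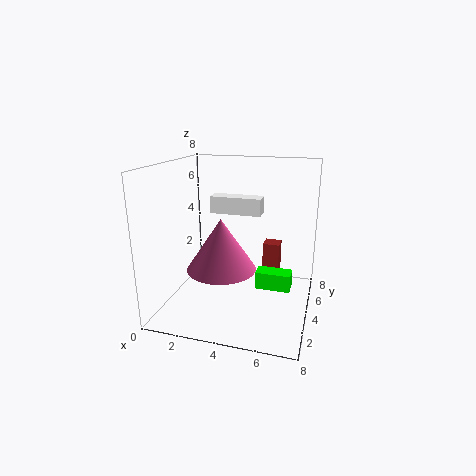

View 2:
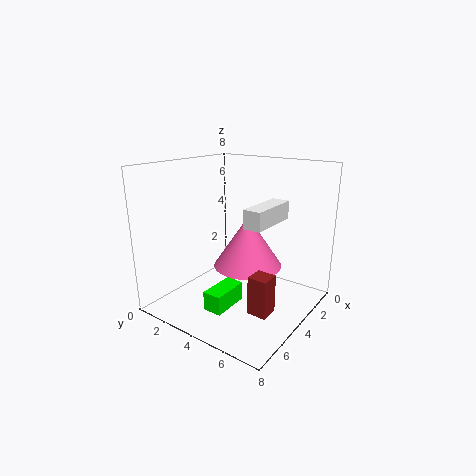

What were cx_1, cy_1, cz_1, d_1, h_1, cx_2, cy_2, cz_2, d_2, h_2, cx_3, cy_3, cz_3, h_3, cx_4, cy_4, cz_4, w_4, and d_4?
cx_1 = 5, cy_1 = 6, cz_1 = 1, d_1 = 1, h_1 = 2, cx_2 = 2, cy_2 = 5, cz_2 = 5, d_2 = 1, h_2 = 1, cx_3 = 3, cy_3 = 4, cz_3 = 2, h_3 = 3, cx_4 = 5, cy_4 = 4, cz_4 = 1, w_4 = 2, d_4 = 1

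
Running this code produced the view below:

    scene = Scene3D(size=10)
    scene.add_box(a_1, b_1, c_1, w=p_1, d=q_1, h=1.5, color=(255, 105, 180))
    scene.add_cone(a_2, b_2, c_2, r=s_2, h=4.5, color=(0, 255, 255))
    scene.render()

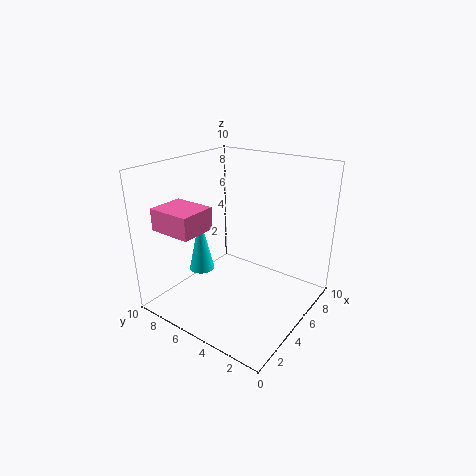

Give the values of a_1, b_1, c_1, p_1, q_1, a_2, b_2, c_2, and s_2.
a_1 = 1
b_1 = 6
c_1 = 6
p_1 = 2.5
q_1 = 3
a_2 = 5.5
b_2 = 9
c_2 = 1
s_2 = 1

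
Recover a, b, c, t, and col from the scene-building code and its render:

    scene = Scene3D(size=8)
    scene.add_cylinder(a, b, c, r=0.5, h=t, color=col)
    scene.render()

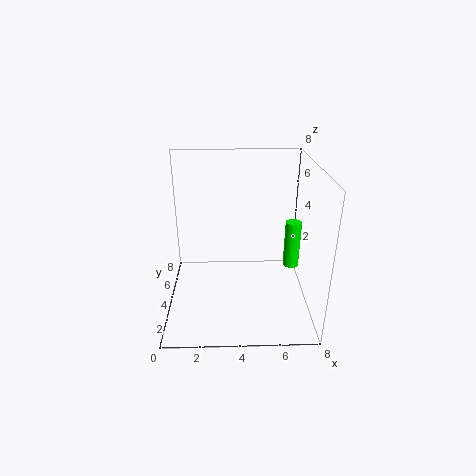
a = 7.5, b = 6, c = 1, t = 3, col = 'lime'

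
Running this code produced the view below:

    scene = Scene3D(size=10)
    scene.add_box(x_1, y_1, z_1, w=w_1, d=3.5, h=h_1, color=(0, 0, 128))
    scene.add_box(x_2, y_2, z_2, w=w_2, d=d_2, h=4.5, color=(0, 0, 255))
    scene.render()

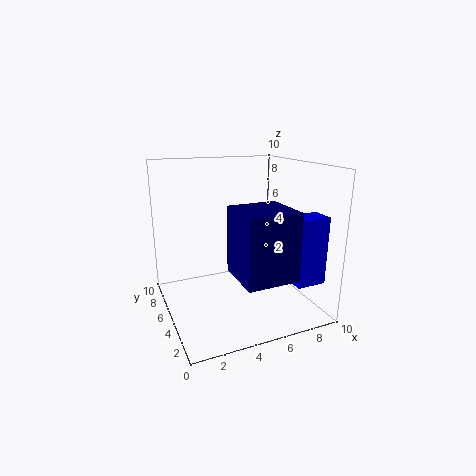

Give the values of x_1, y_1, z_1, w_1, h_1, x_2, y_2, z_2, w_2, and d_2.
x_1 = 4
y_1 = 1
z_1 = 3
w_1 = 3.5
h_1 = 4.5
x_2 = 7.5
y_2 = 1
z_2 = 2.5
w_2 = 2
d_2 = 1.5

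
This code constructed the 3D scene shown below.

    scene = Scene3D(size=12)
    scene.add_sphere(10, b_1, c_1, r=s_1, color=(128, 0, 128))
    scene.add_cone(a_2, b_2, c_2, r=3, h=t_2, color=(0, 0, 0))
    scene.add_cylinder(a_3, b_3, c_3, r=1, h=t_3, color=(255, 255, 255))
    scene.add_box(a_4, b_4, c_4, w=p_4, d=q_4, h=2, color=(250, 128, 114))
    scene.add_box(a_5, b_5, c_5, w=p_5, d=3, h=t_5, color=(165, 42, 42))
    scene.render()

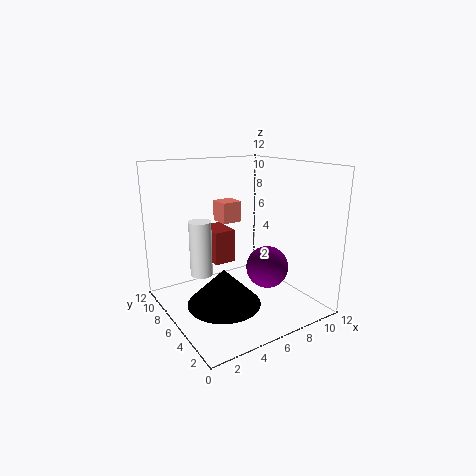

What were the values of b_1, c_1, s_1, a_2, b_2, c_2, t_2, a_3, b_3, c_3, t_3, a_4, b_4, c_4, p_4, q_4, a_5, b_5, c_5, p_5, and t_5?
b_1 = 7, c_1 = 2, s_1 = 2, a_2 = 4, b_2 = 5, c_2 = 1, t_2 = 3, a_3 = 4, b_3 = 9, c_3 = 2, t_3 = 5, a_4 = 7, b_4 = 10, c_4 = 6, p_4 = 2, q_4 = 2, a_5 = 5, b_5 = 8, c_5 = 3, p_5 = 2, t_5 = 3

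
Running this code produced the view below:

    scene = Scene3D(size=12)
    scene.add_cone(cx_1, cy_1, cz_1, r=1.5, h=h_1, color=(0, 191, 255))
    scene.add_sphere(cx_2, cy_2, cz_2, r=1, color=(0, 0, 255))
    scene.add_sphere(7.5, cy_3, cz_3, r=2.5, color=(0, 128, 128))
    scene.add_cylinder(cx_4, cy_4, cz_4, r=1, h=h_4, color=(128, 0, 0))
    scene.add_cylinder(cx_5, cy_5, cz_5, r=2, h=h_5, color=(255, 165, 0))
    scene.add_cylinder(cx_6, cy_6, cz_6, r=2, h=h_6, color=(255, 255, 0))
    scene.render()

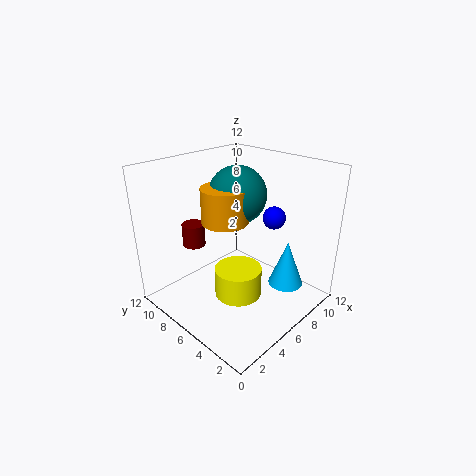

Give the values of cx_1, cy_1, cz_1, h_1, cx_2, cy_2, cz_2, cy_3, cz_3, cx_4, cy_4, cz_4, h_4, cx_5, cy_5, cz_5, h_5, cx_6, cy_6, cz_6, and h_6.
cx_1 = 9; cy_1 = 3; cz_1 = 1.5; h_1 = 4; cx_2 = 9.5; cy_2 = 5; cz_2 = 7; cy_3 = 7.5; cz_3 = 9; cx_4 = 4.5; cy_4 = 10; cz_4 = 4.5; h_4 = 2; cx_5 = 6; cy_5 = 7.5; cz_5 = 7; h_5 = 3; cx_6 = 5.5; cy_6 = 5.5; cz_6 = 1; h_6 = 2.5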